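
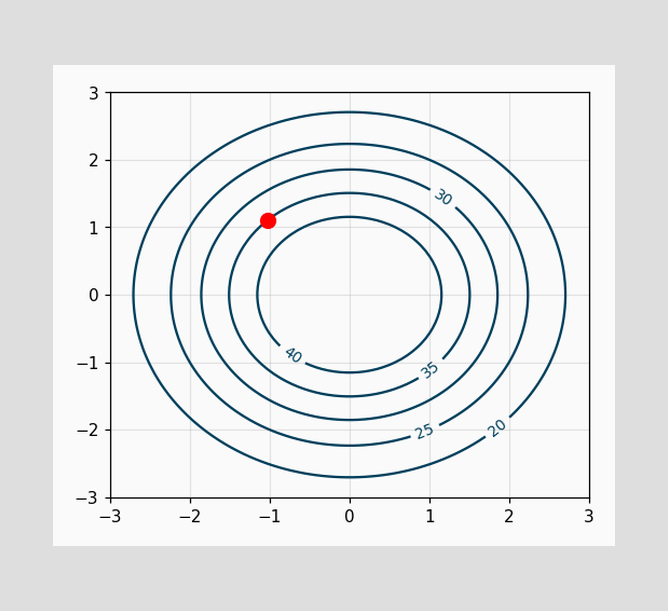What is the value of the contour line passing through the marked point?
The marked point sits on the contour labelled 35.

35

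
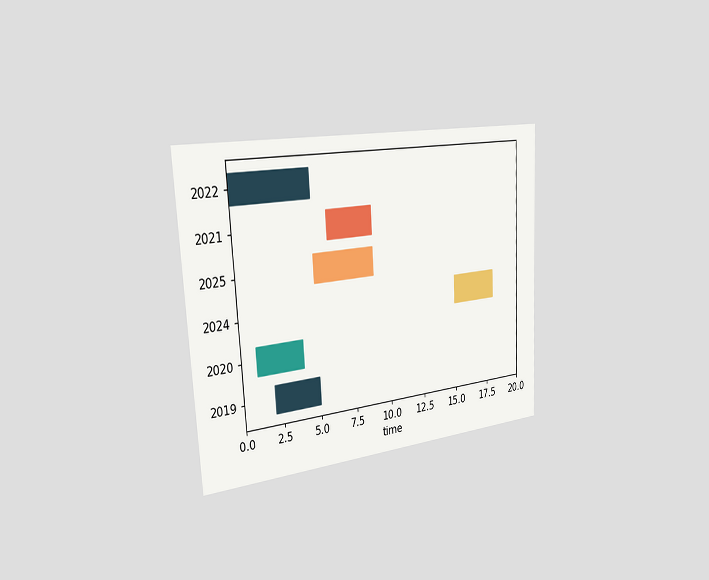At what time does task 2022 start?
0

The chart is tilted about 3° counter-clockwise and viewed slightly from the left. The 2022 bar begins at t=0.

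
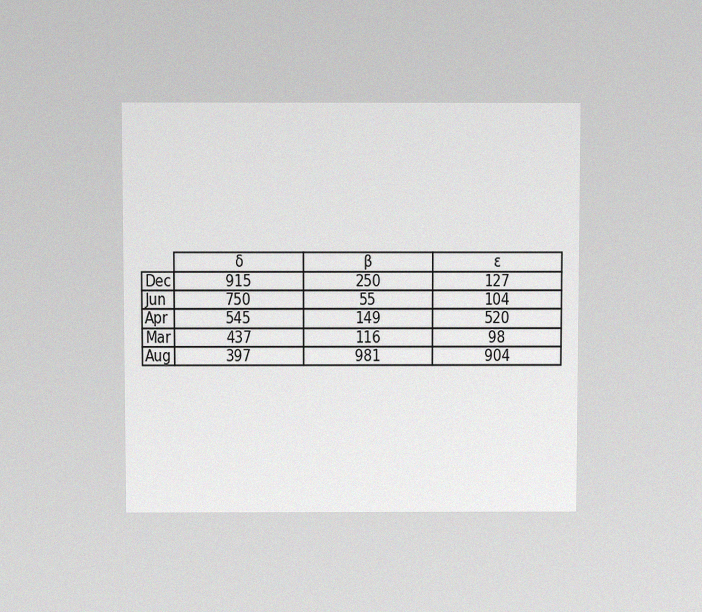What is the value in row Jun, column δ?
750

The chart is viewed slightly from above, with some photo noise. The (Jun, δ) cell reads 750.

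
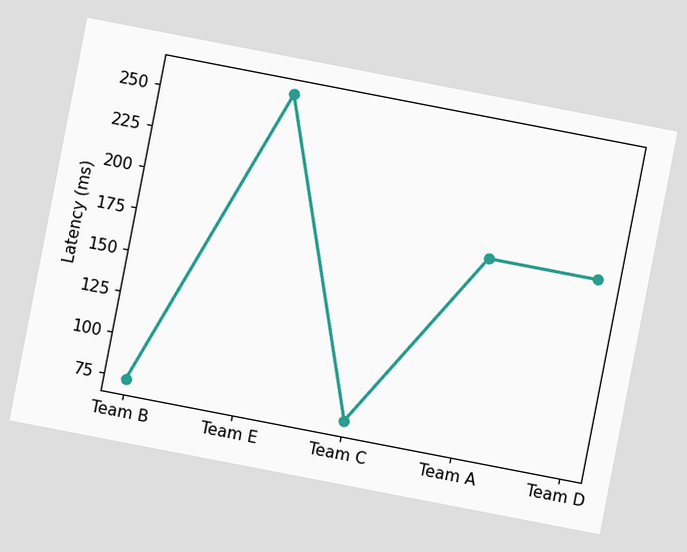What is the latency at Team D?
The chart is tilted about 11° clockwise. At Team D, the line is at 185ms.

185ms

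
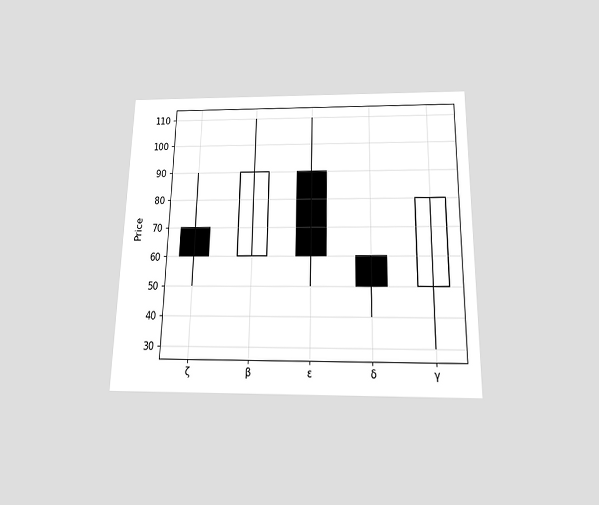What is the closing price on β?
The chart is viewed slightly from below. The β candle closes at 90.

90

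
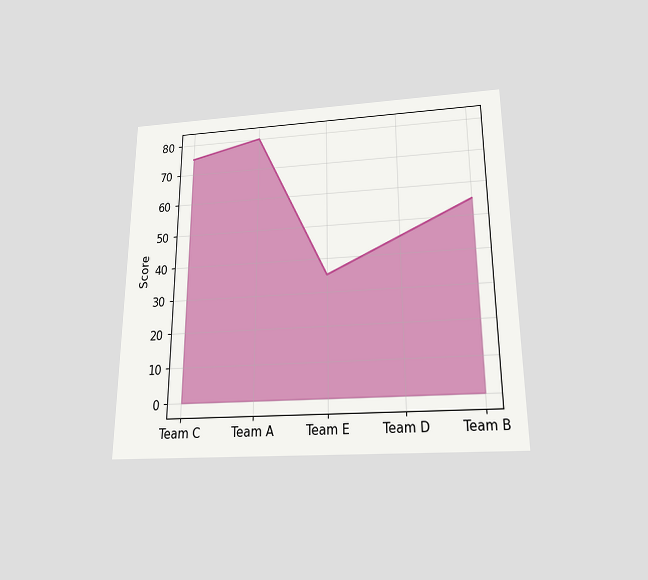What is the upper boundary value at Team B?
55

The chart is viewed slightly from below. At Team B the upper boundary is at 55.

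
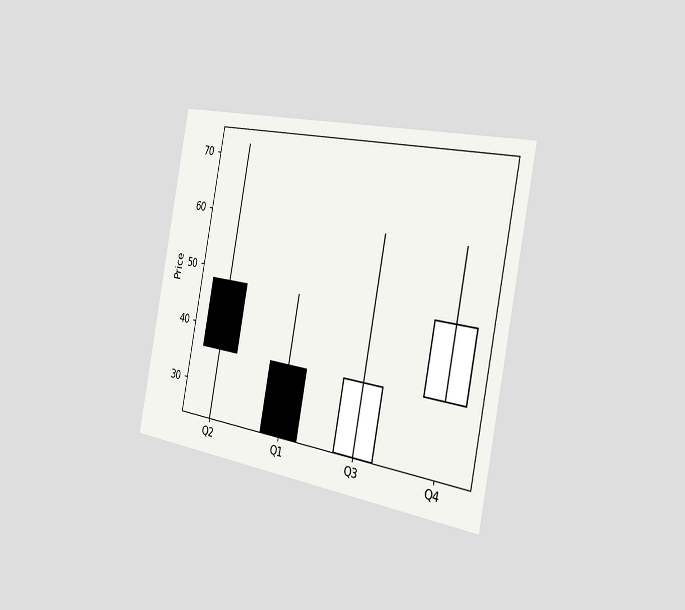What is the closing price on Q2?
The chart is tilted about 11° clockwise and viewed slightly from the right. The Q2 candle closes at 36.

36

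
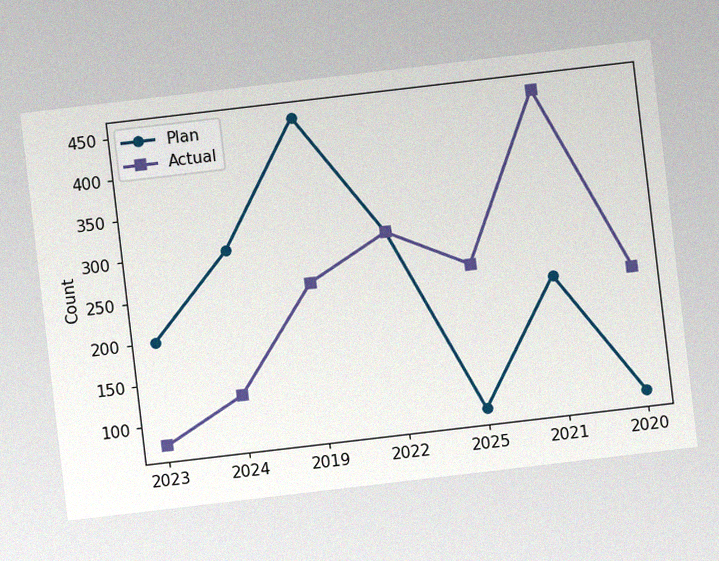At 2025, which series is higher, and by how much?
Actual, by 175

The chart is tilted about 7° counter-clockwise, with some photo noise. At 2025, Actual sits above the other line by 175.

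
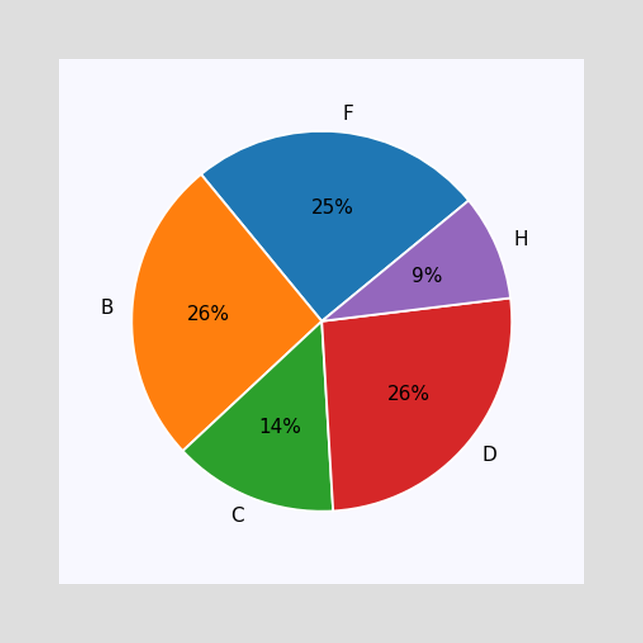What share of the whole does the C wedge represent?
14%

The C slice takes up 14% of the pie.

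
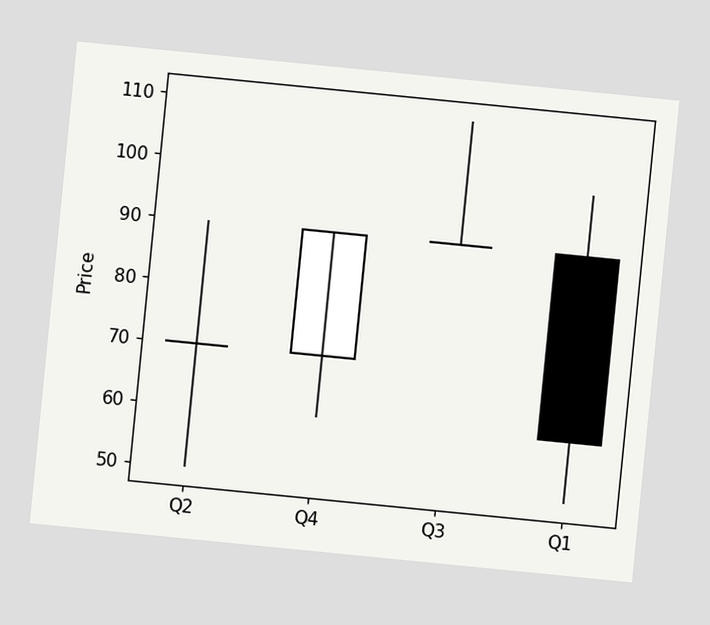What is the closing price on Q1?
60

The chart is tilted about 6° clockwise. The Q1 candle closes at 60.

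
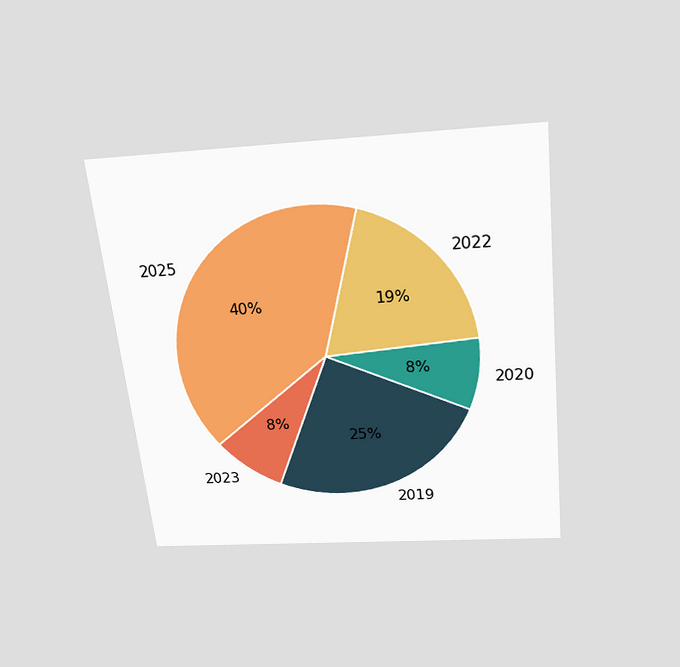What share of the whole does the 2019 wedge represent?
The chart is tilted about 6° counter-clockwise and viewed slightly from above. The 2019 slice takes up 25% of the pie.

25%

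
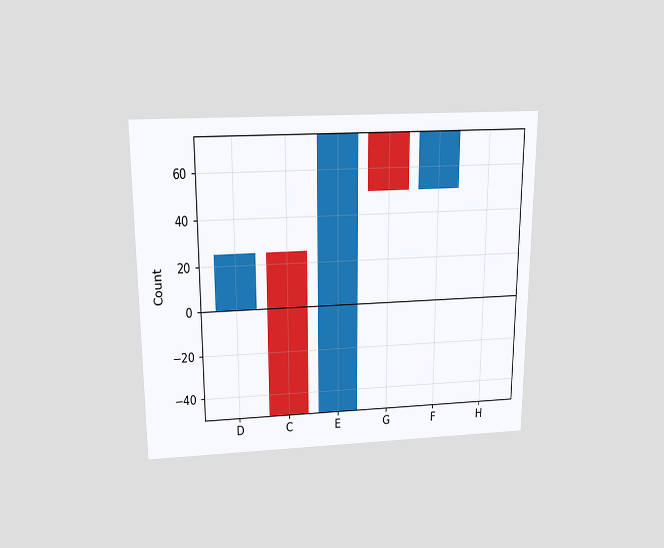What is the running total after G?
The chart is viewed slightly from above. After G the running total reaches 50.

50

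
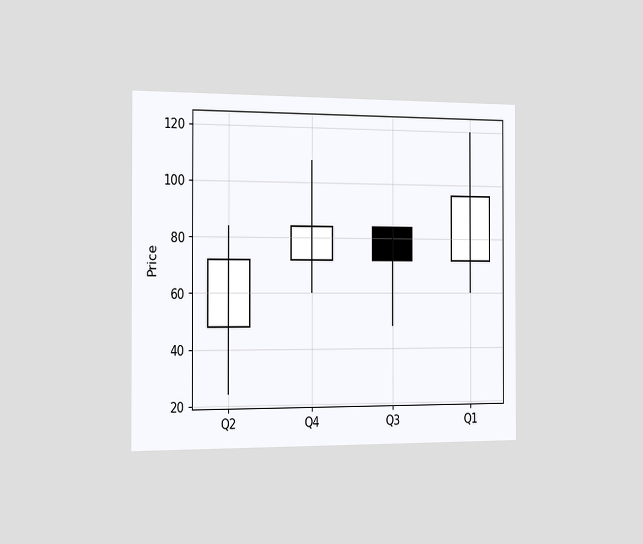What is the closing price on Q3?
The chart is viewed slightly from the left. The Q3 candle closes at 72.

72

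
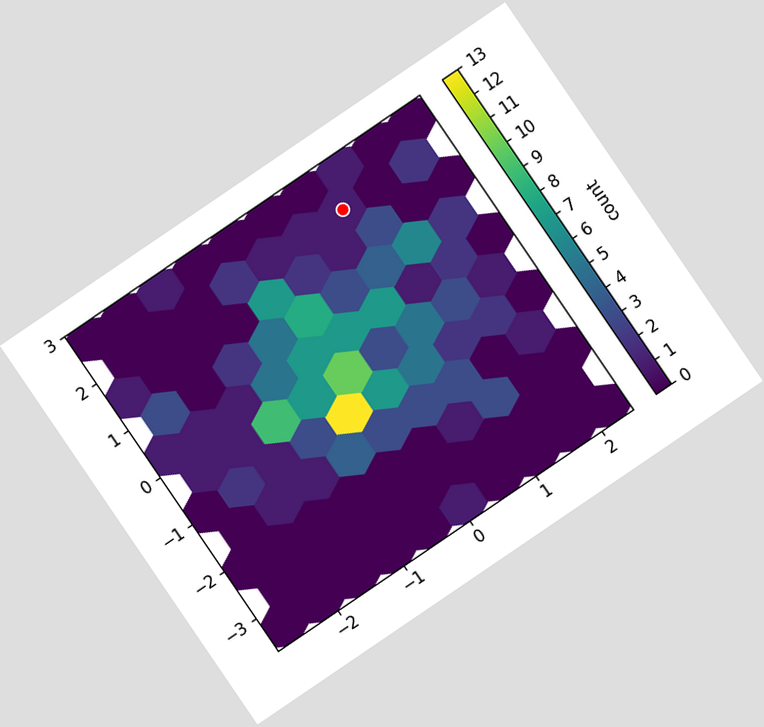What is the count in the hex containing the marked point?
The chart is tilted about 34° counter-clockwise. The marked hex reads 1 on the colorbar.

1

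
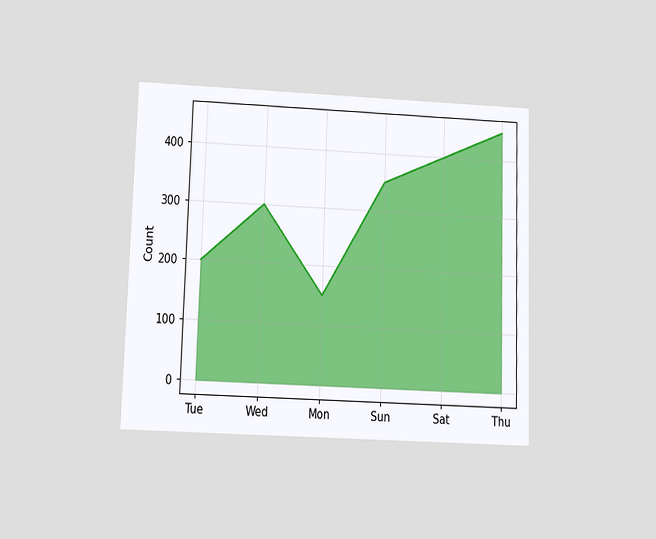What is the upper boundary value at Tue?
The chart is viewed slightly from below. At Tue the upper boundary is at 200.

200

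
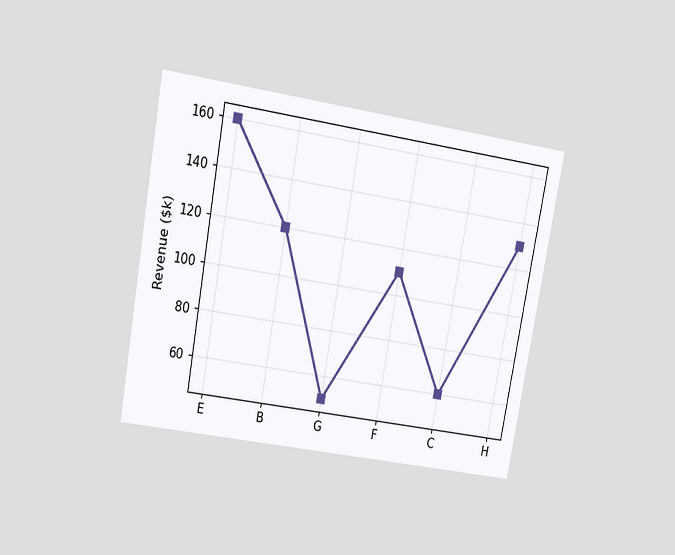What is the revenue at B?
The chart is tilted about 10° clockwise and viewed slightly from above. At B, the line is at $120k.

$120k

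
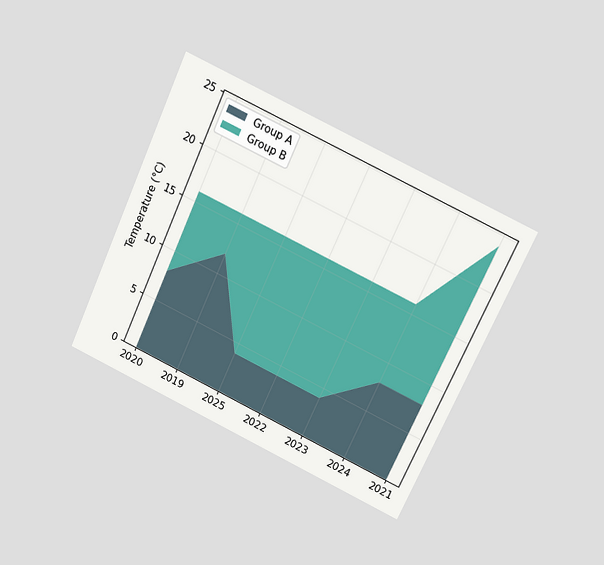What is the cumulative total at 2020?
The chart is tilted about 25° clockwise and viewed slightly from above. The stacked total at 2020 reaches 16°C.

16°C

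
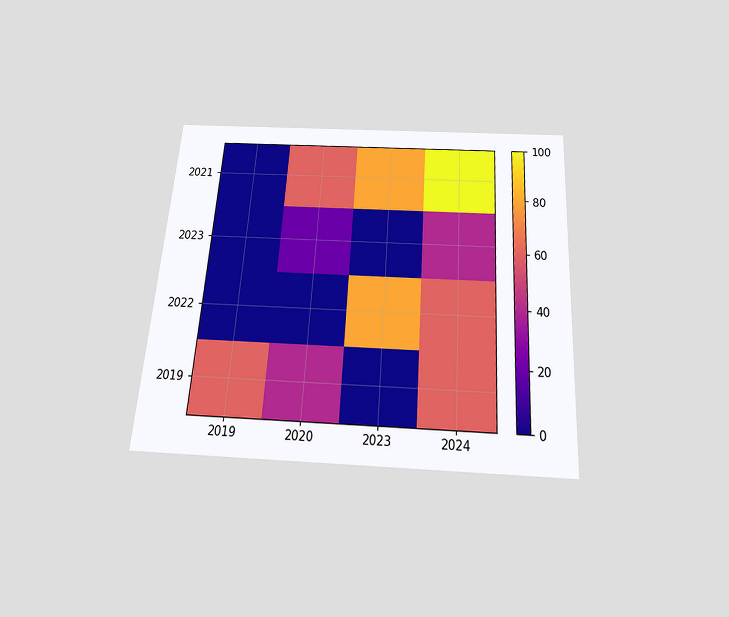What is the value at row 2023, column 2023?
0

The chart is tilted about 4° clockwise and viewed slightly from below. Matching cell (2023, 2023) against the colorbar gives 0.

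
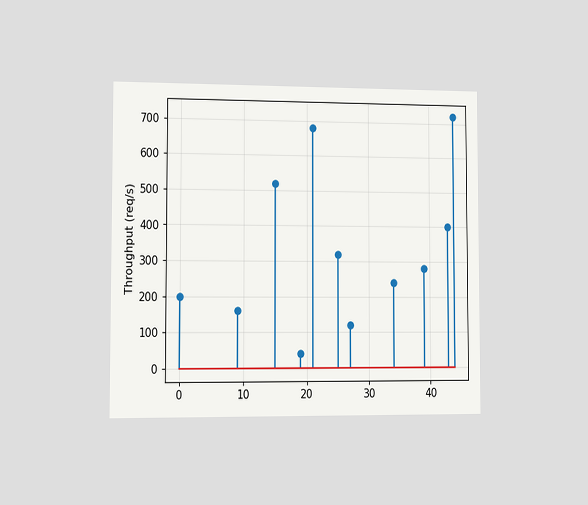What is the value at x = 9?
The chart is viewed slightly from the left. The stem at x=9 reaches 160req/s.

160req/s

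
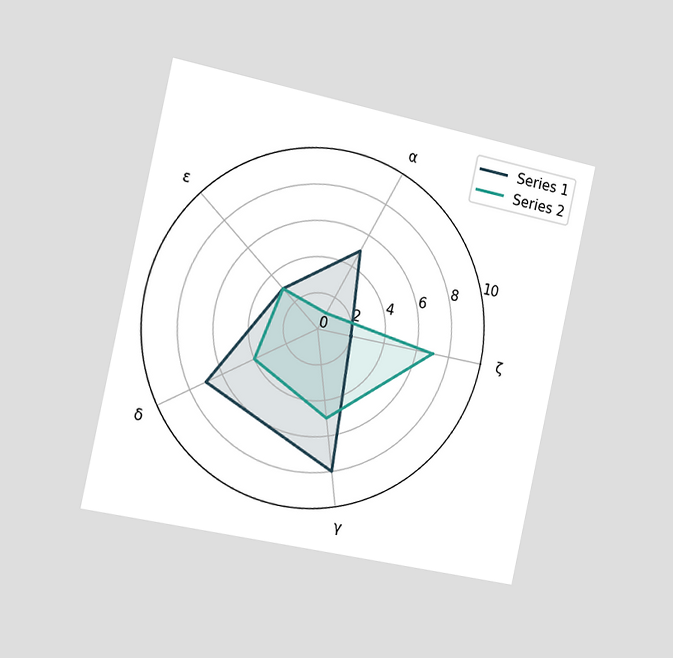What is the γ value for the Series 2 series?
5

The chart is tilted about 12° clockwise and viewed slightly from the left. On the γ axis, Series 2 reaches 5.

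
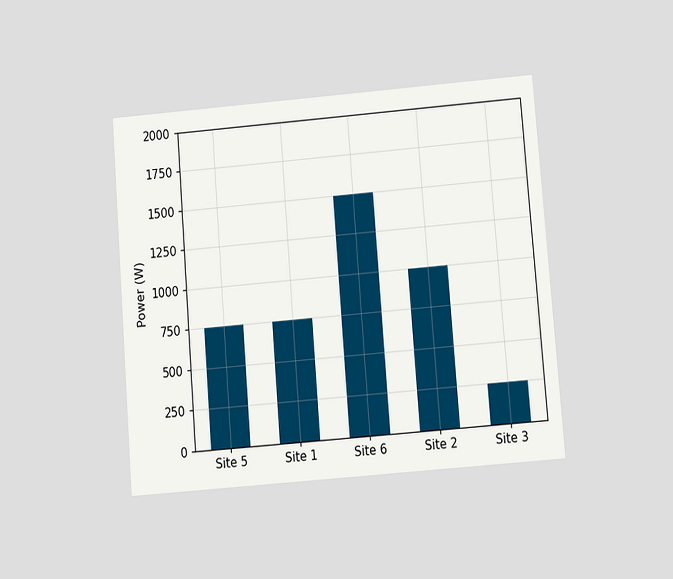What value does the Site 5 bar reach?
750W

The chart is tilted about 5° counter-clockwise and viewed at a slight angle. Reading along the chart's y-axis, the Site 5 bar reaches 750W.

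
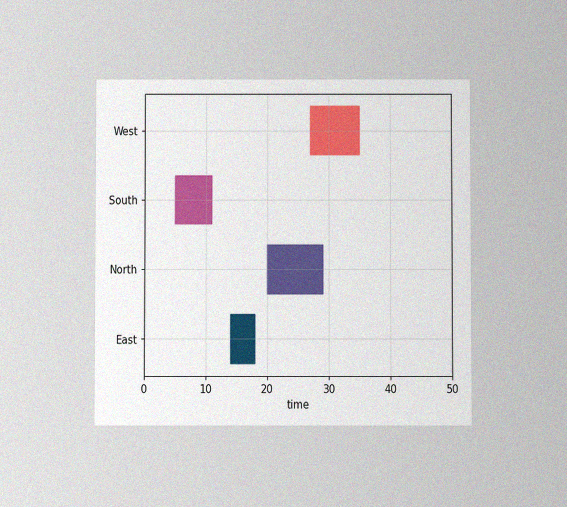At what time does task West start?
27

The chart is viewed at a slight angle, with some photo noise. The West bar begins at t=27.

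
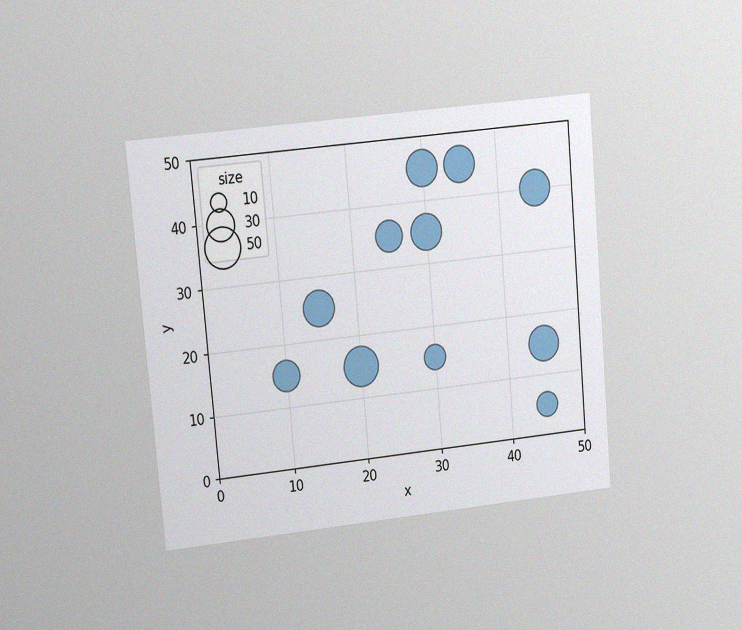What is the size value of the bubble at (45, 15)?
The chart is tilted about 5° counter-clockwise and viewed at a slight angle, with some photo noise. Matching the bubble at (45, 15) against the size legend gives 40.

40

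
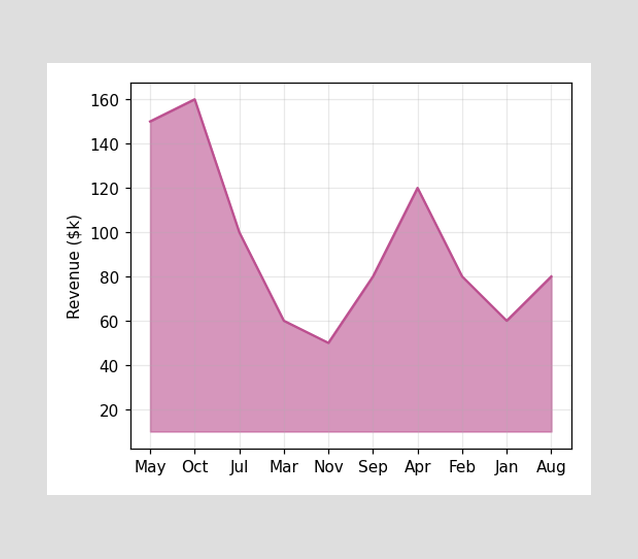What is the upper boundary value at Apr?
$120k

At Apr the upper boundary is at $120k.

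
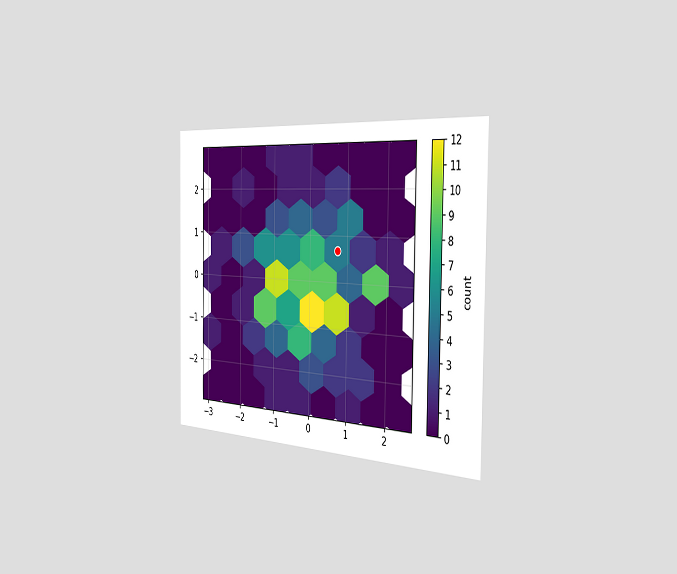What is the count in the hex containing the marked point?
The chart is viewed slightly from the right. The marked hex reads 5 on the colorbar.

5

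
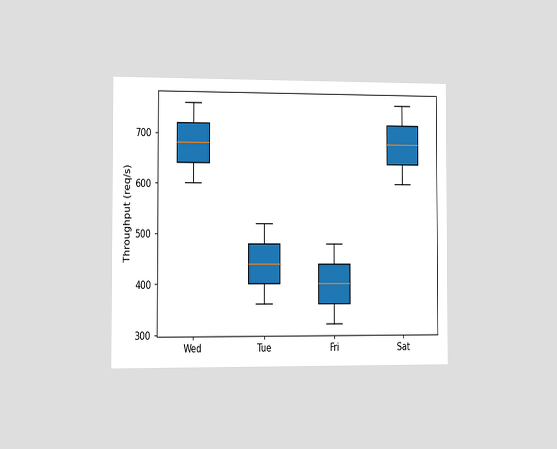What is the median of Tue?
The chart is viewed slightly from the left. The median line in the Tue box sits at 440req/s.

440req/s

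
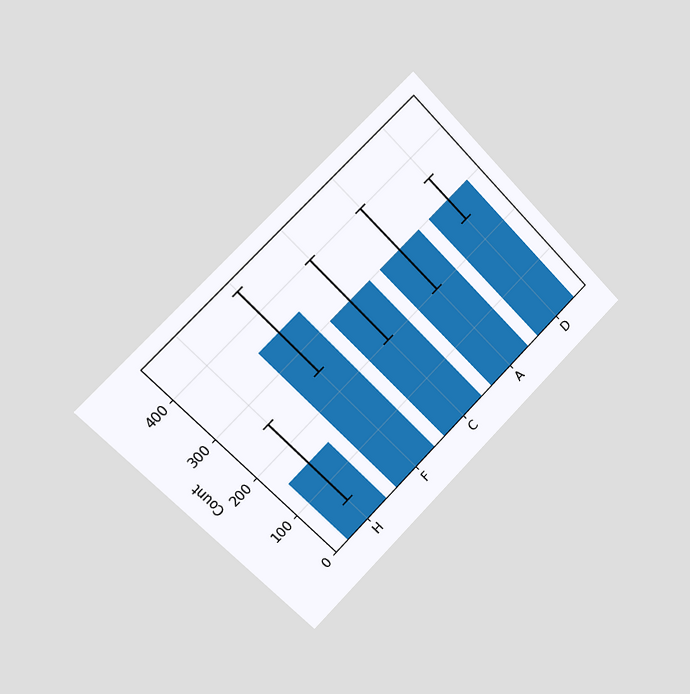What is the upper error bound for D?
The chart is tilted about 45° counter-clockwise and viewed slightly from the left. The D bar's upper whisker reaches 350.

350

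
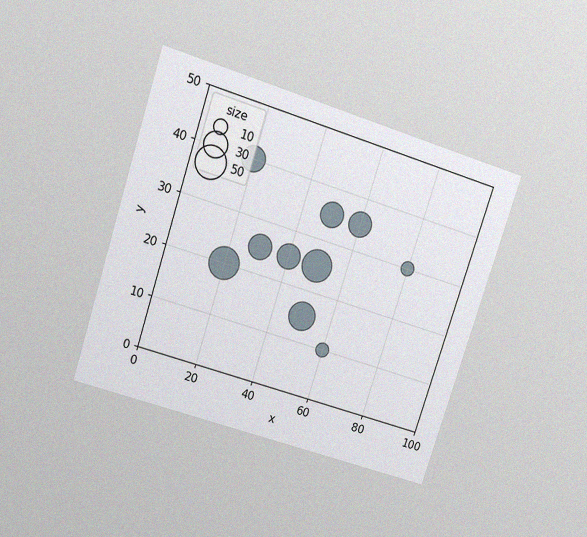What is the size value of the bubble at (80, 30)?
10

The chart is tilted about 18° clockwise and viewed slightly from above, with some photo noise. Matching the bubble at (80, 30) against the size legend gives 10.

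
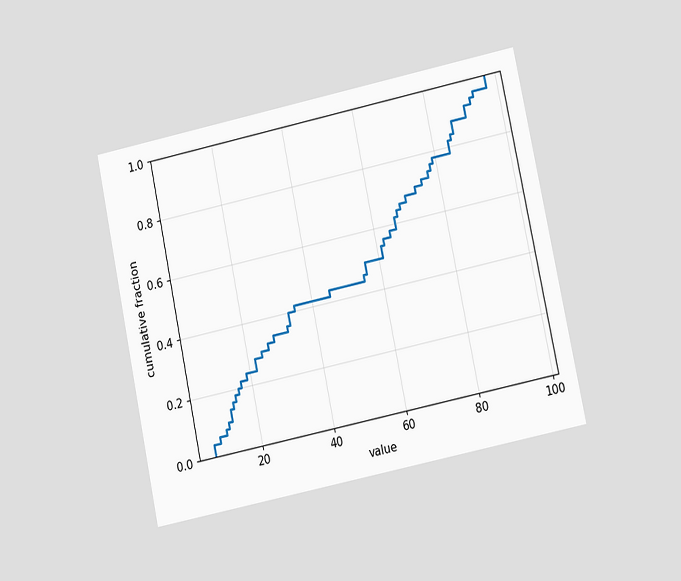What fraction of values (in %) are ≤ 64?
The chart is tilted about 12° counter-clockwise and viewed at a slight angle. At x=64 the ECDF step is at 58%.

58%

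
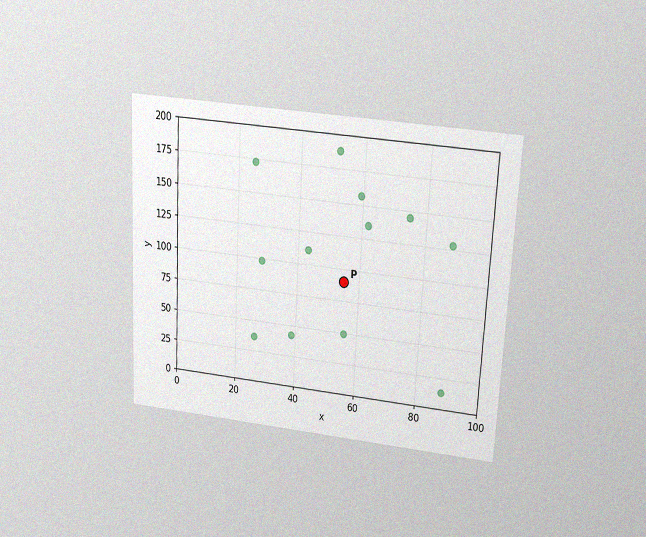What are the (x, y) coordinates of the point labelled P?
The chart is tilted about 3° clockwise and viewed slightly from above, with some photo noise. Following the gridlines from P to each axis, P sits at (55, 90).

(55, 90)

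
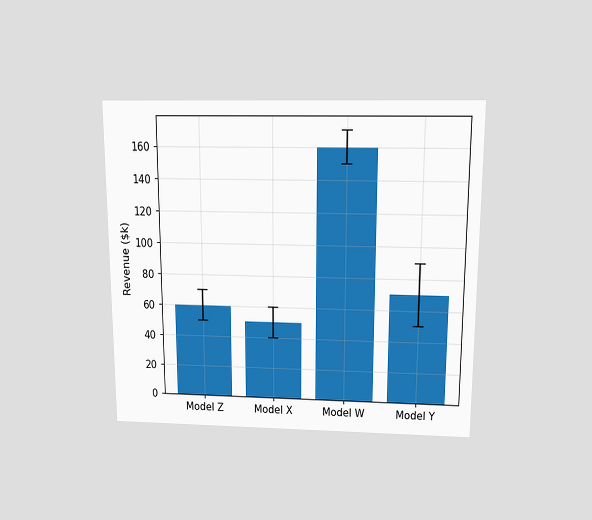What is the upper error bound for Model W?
The chart is viewed slightly from above. The Model W bar's upper whisker reaches $170k.

$170k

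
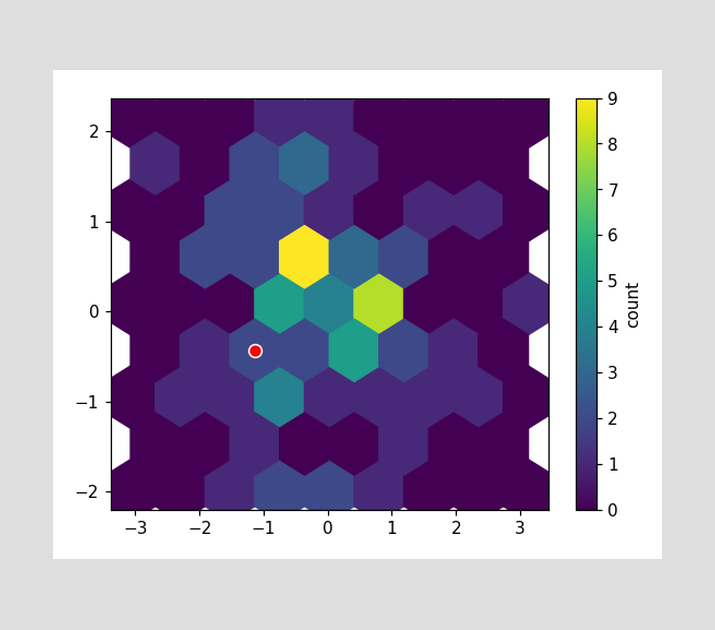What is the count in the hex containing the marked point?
2

The marked hex reads 2 on the colorbar.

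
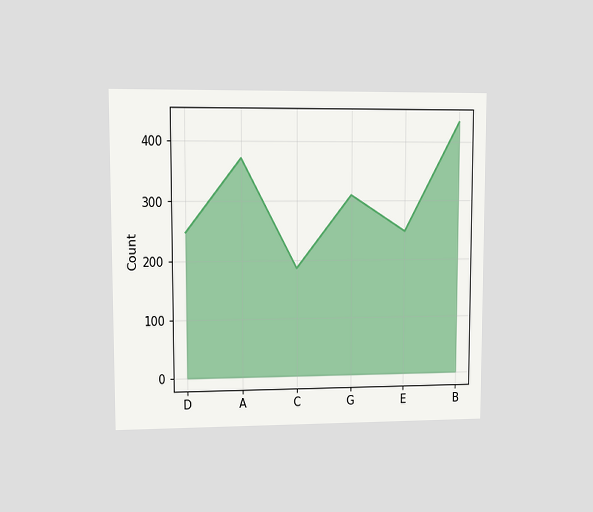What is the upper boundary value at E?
The chart is viewed at a slight angle. At E the upper boundary is at 248.

248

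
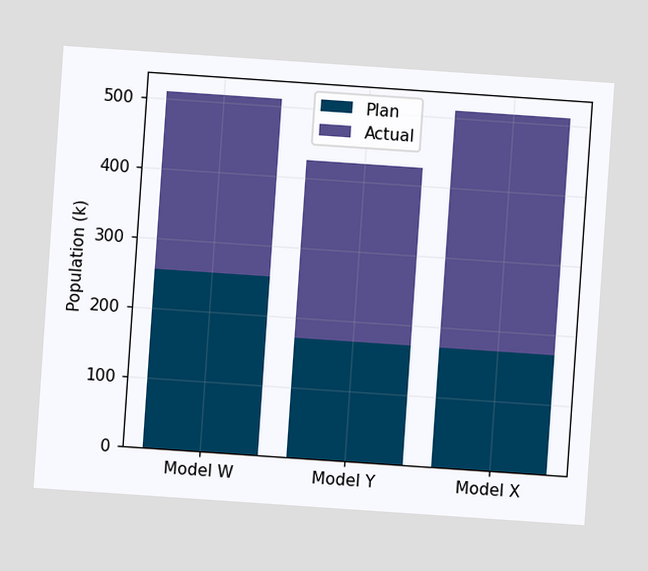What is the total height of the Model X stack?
The chart is tilted about 4° clockwise. The Model X stack's top reaches 510k on the y-axis.

510k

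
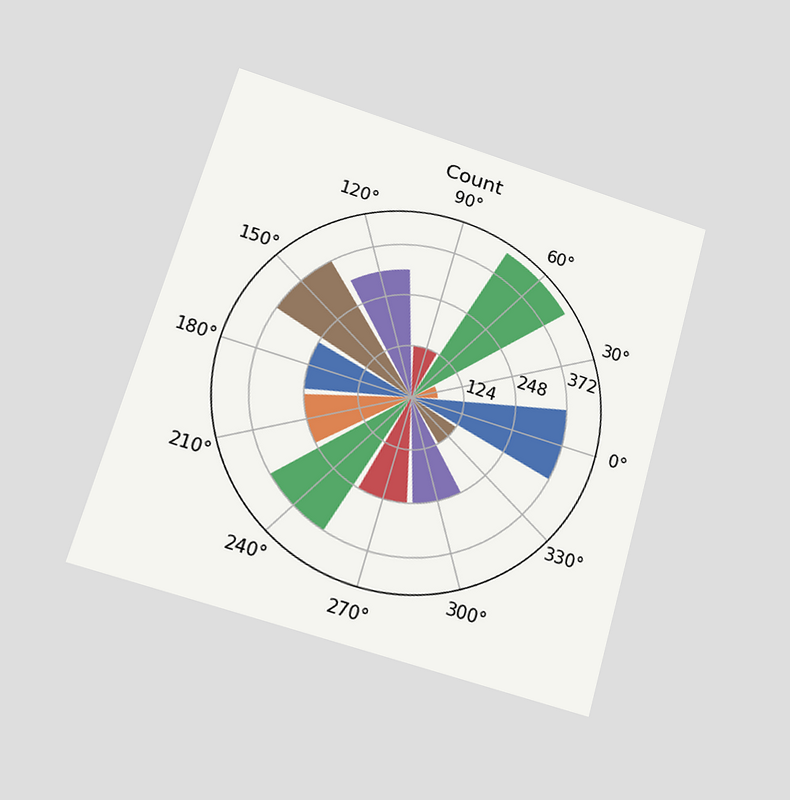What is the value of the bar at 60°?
The chart is tilted about 16° clockwise and viewed at a slight angle. The bar at 60° reaches 434 on the radial axis.

434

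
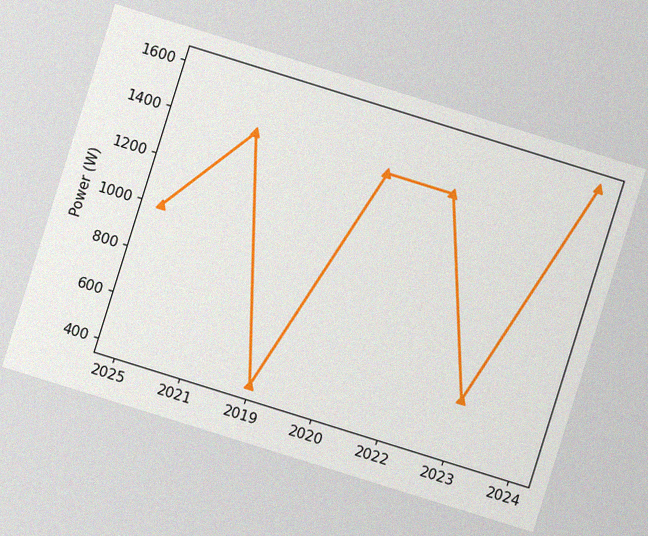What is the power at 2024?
The chart is tilted about 17° clockwise, with some photo noise. At 2024, the line is at 1600W.

1600W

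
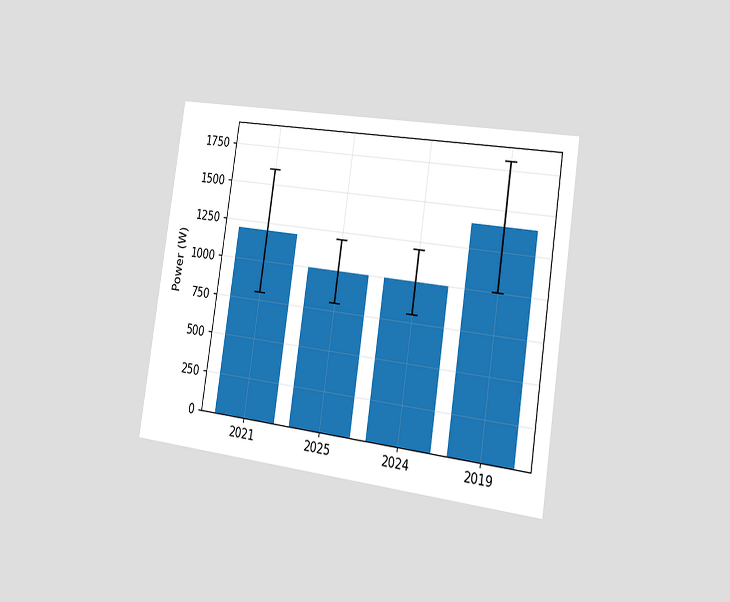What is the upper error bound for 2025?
The chart is tilted about 8° clockwise and viewed slightly from the right. The 2025 bar's upper whisker reaches 1200W.

1200W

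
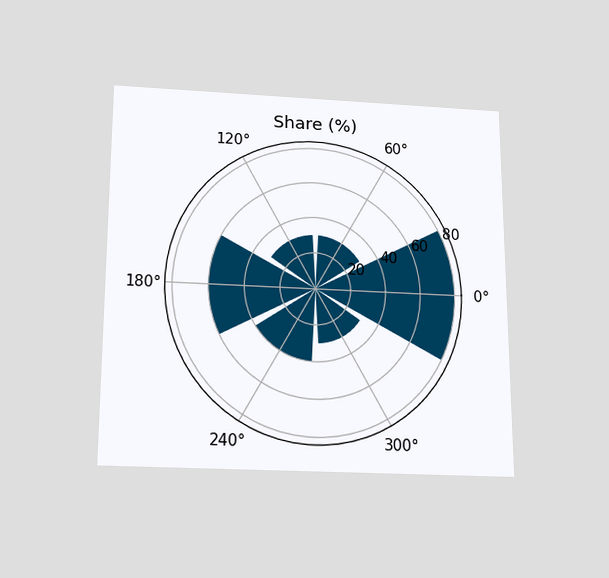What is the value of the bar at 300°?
The chart is viewed slightly from below. The bar at 300° reaches 30% on the radial axis.

30%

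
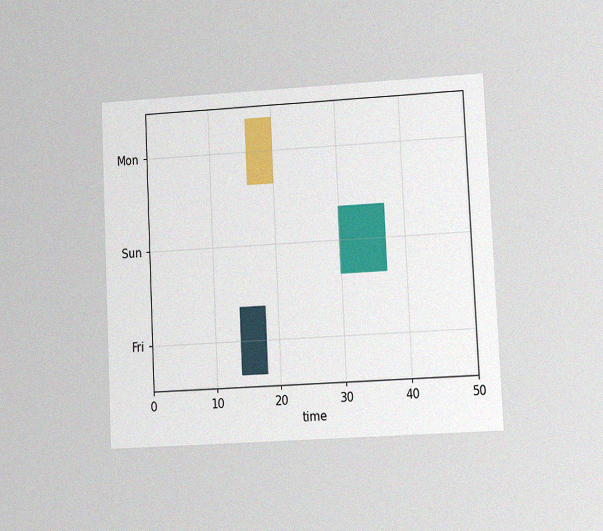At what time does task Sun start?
30

The chart is tilted about 3° counter-clockwise and viewed at a slight angle, with some photo noise. The Sun bar begins at t=30.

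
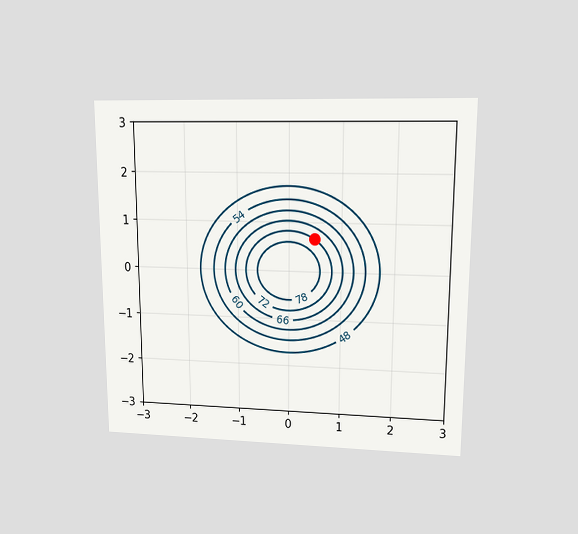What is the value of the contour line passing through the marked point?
72

The chart is viewed at a slight angle. The marked point sits on the contour labelled 72.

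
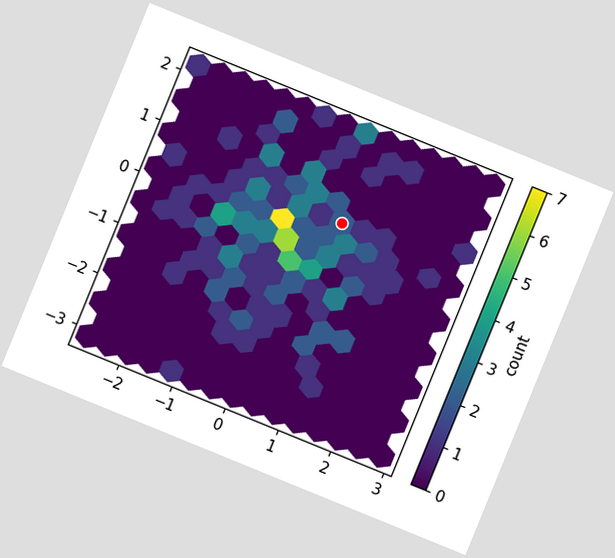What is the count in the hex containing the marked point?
2

The chart is tilted about 22° clockwise. The marked hex reads 2 on the colorbar.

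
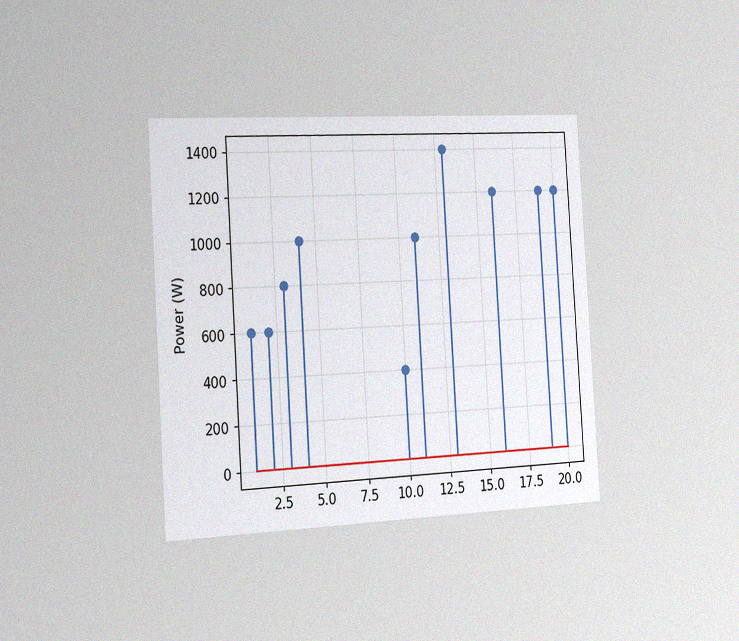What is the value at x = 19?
1200W

The chart is tilted about 4° counter-clockwise and viewed slightly from the left, with some photo noise. The stem at x=19 reaches 1200W.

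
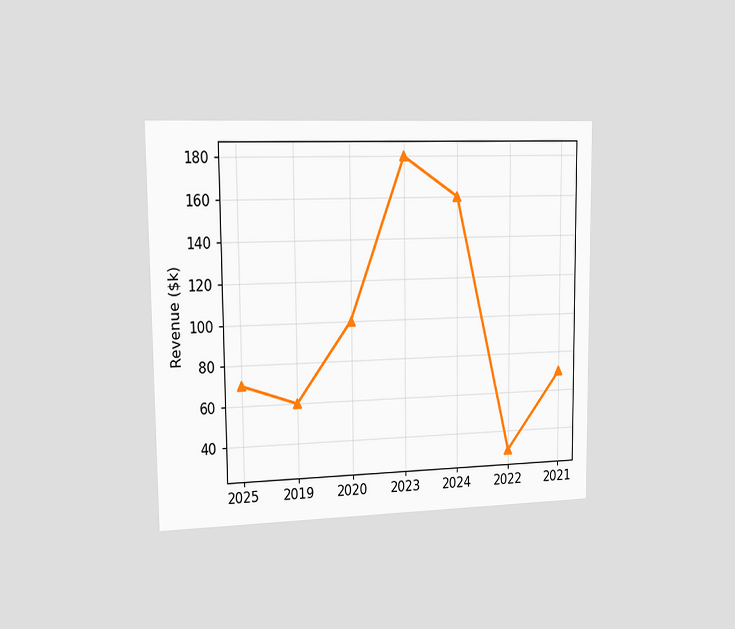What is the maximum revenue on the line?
$180k

The chart is viewed slightly from the left. The highest point is at 2023, and reading across to the y-axis gives $180k.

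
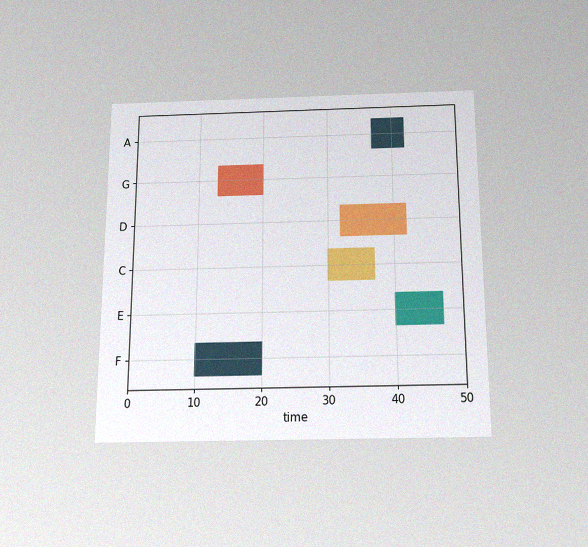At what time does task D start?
32

The chart is viewed slightly from below, with some photo noise. The D bar begins at t=32.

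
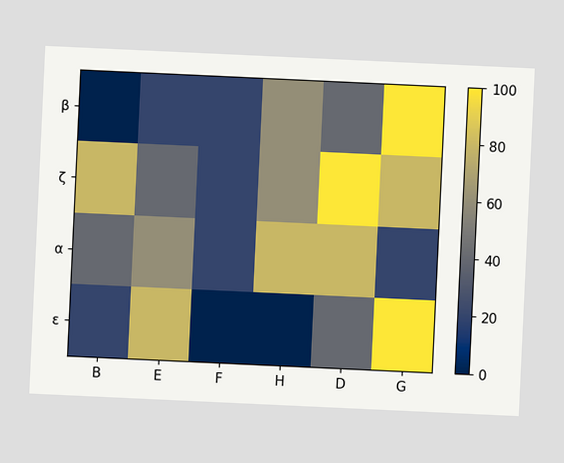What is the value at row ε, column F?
0

The chart is tilted about 3° clockwise. Matching cell (ε, F) against the colorbar gives 0.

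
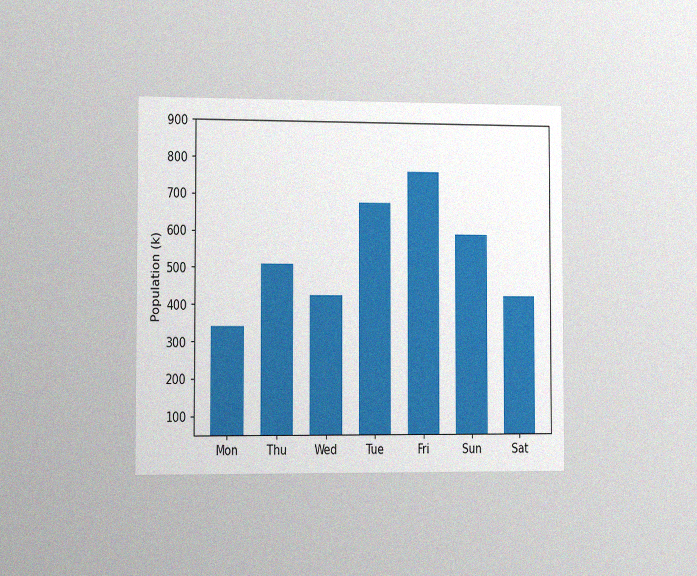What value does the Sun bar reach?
The chart is viewed slightly from the left, with some photo noise. Reading along the chart's y-axis, the Sun bar reaches 595k.

595k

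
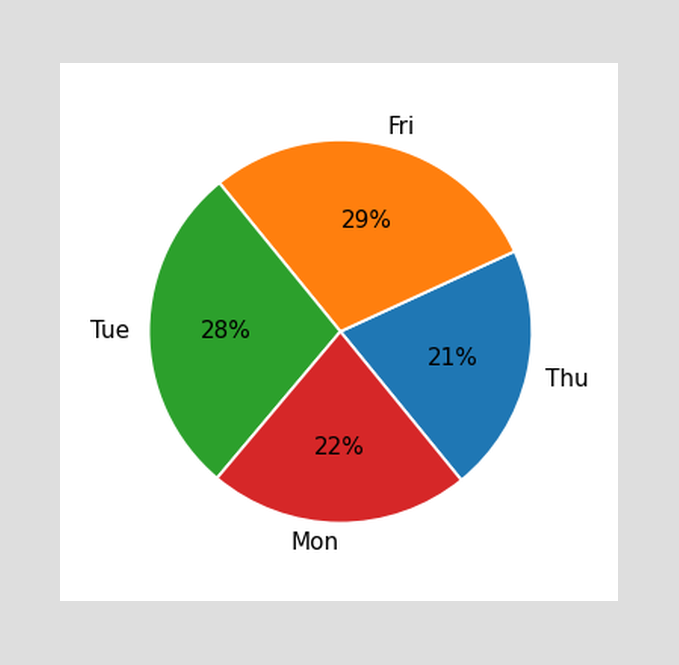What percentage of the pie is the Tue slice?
28%

The Tue slice takes up 28% of the pie.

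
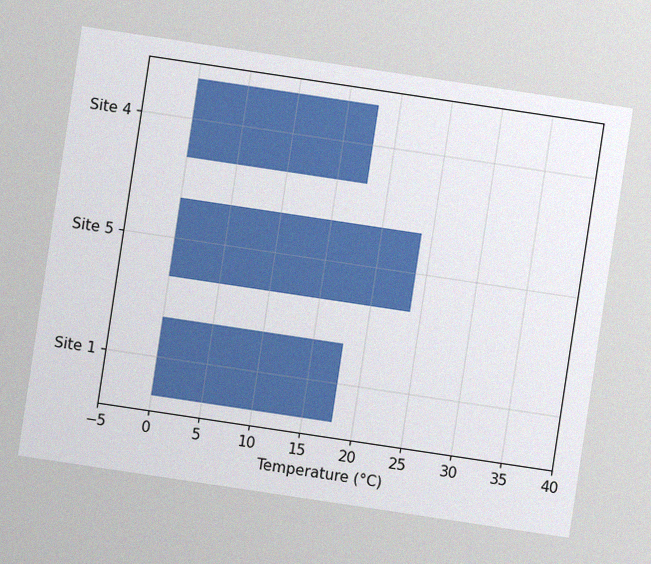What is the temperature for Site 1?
18°C

The chart is tilted about 9° clockwise, with some photo noise. Reading along the chart's x-axis, the Site 1 bar reaches 18°C.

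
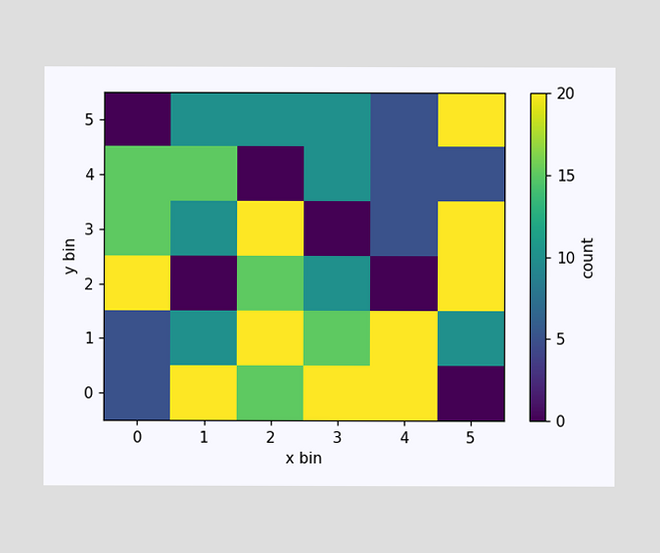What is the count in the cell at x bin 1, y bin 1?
Matching the cell (1, 1) against the colorbar gives 10.

10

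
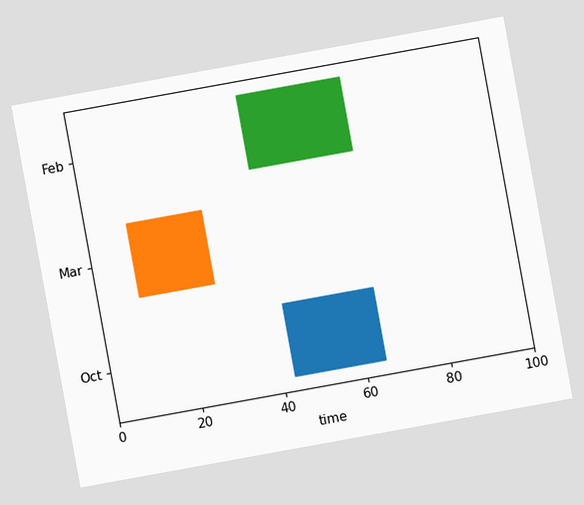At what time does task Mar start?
10

The chart is tilted about 10° counter-clockwise. The Mar bar begins at t=10.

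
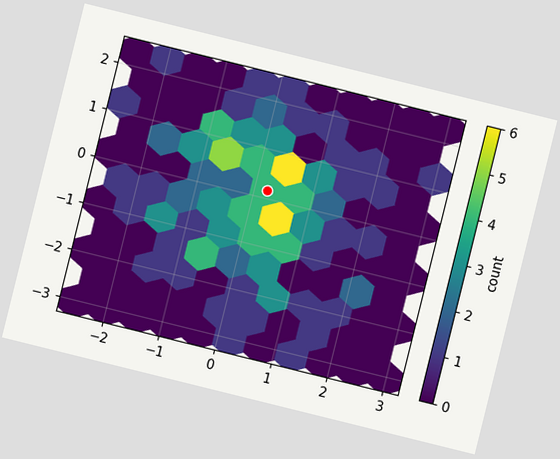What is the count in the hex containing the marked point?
4

The chart is tilted about 14° clockwise. The marked hex reads 4 on the colorbar.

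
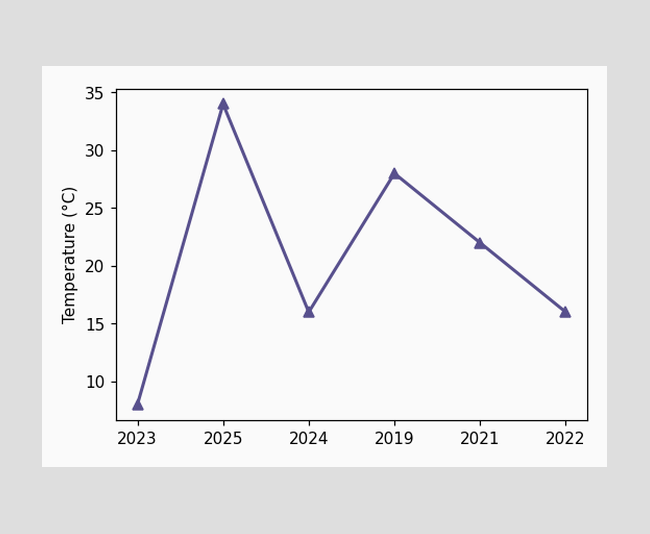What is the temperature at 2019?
28°C

At 2019, the line is at 28°C.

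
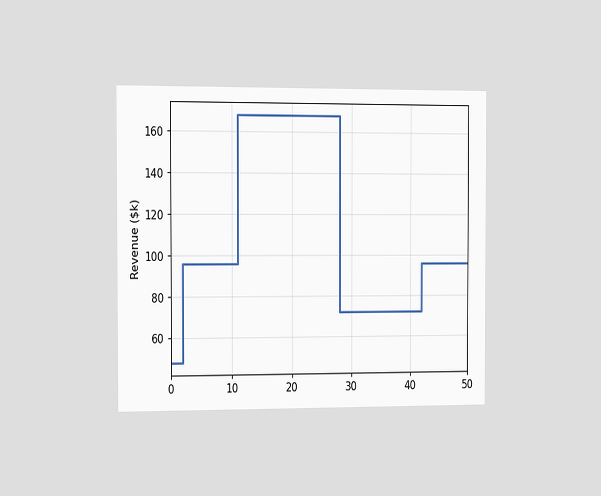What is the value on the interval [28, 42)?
The chart is viewed slightly from the left. On [28, 42) the step sits at $72k.

$72k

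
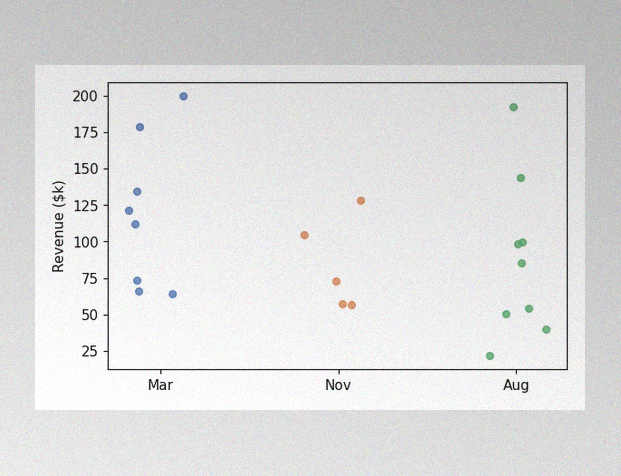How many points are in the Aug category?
9

The image has some photo noise and uneven lighting. Counting the markers in the Aug column gives 9.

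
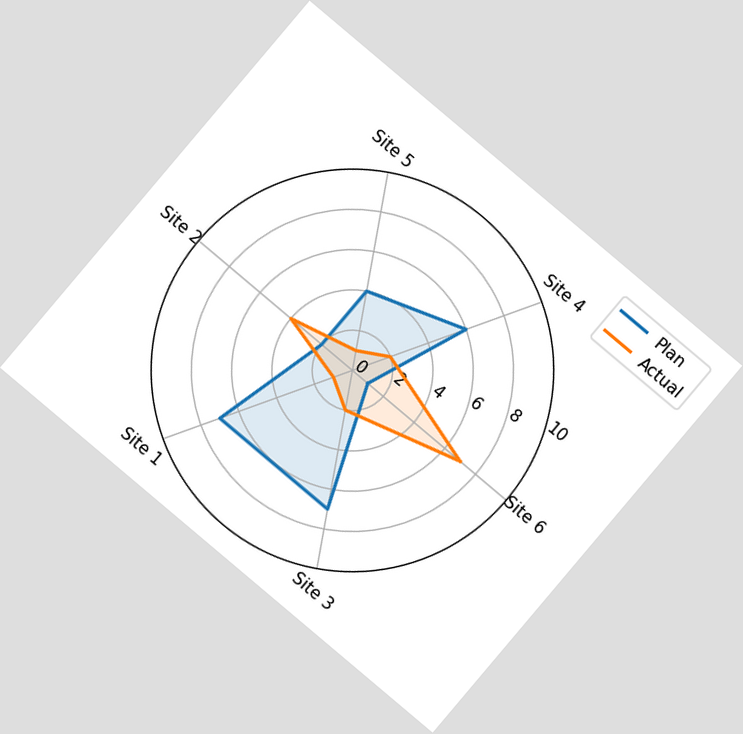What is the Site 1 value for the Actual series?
1

The chart is tilted about 40° clockwise. On the Site 1 axis, Actual reaches 1.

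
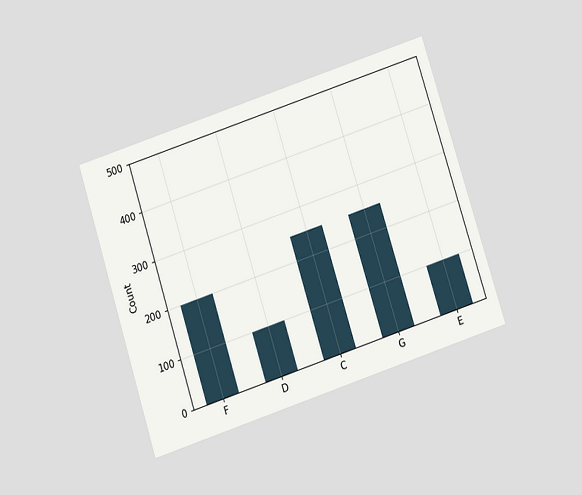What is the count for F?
The chart is tilted about 18° counter-clockwise and viewed at a slight angle. Reading along the chart's y-axis, the F bar reaches 200.

200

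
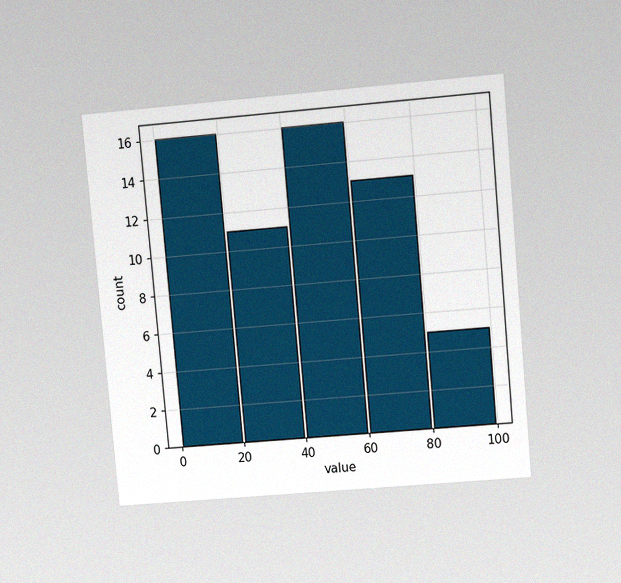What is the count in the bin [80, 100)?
The chart is tilted about 5° counter-clockwise and viewed at a slight angle, with some photo noise. The [80, 100) bin has height 5.

5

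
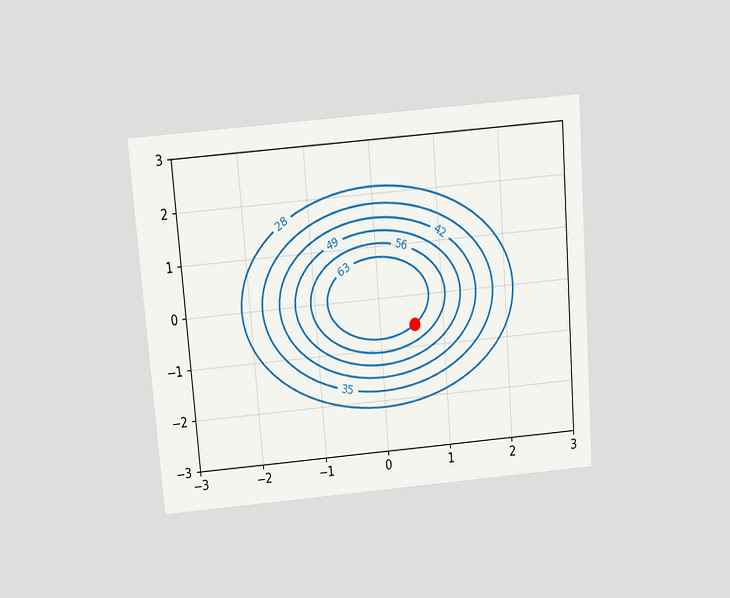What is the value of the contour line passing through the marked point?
63

The chart is tilted about 5° counter-clockwise and viewed slightly from above. The marked point sits on the contour labelled 63.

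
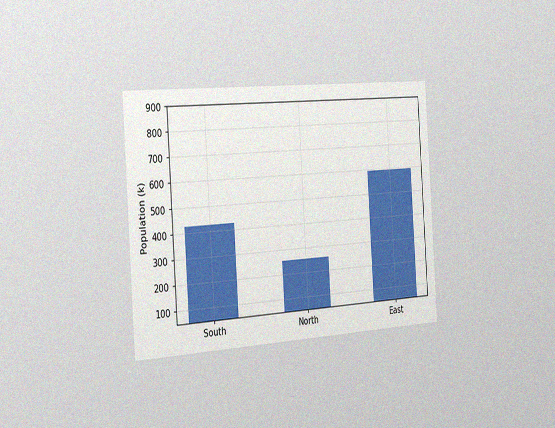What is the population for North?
255k

The chart is tilted about 4° counter-clockwise and viewed slightly from the left, with some photo noise. Reading along the chart's y-axis, the North bar reaches 255k.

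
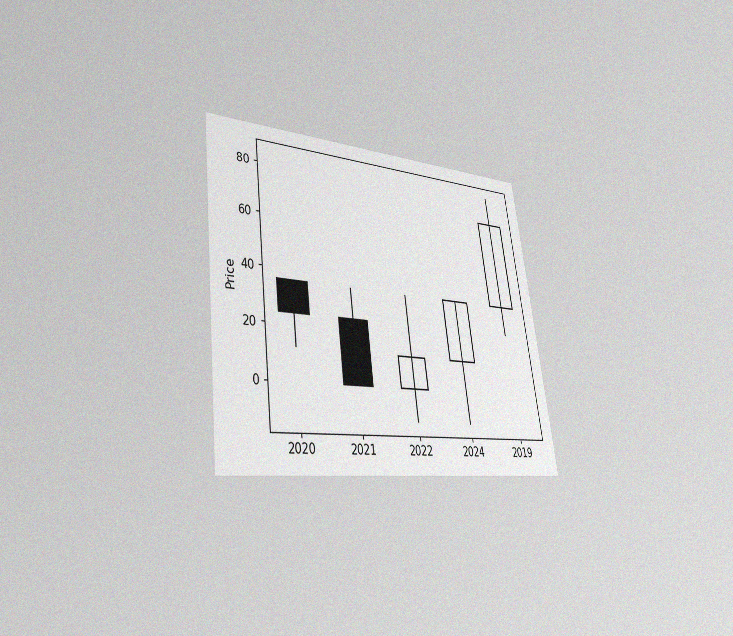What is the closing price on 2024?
36

The chart is tilted about 7° counter-clockwise and viewed slightly from the left, with some photo noise. The 2024 candle closes at 36.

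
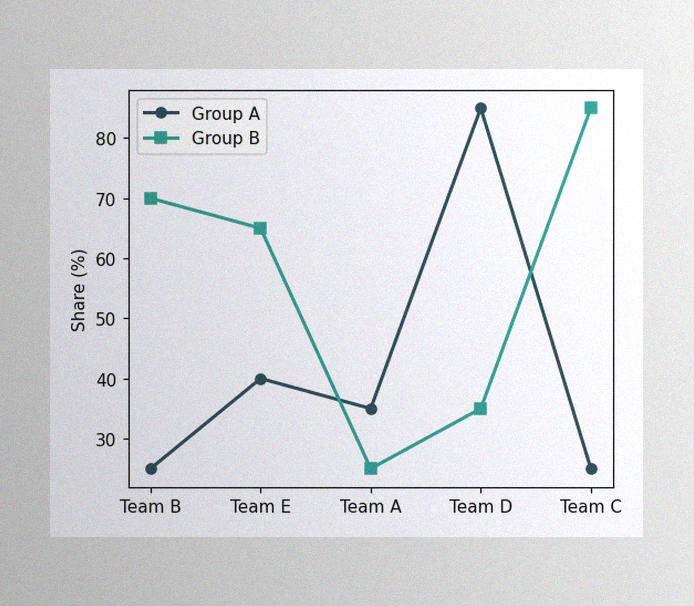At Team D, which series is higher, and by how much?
The image has some photo noise and uneven lighting. At Team D, Group A sits above the other line by 50%.

Group A, by 50%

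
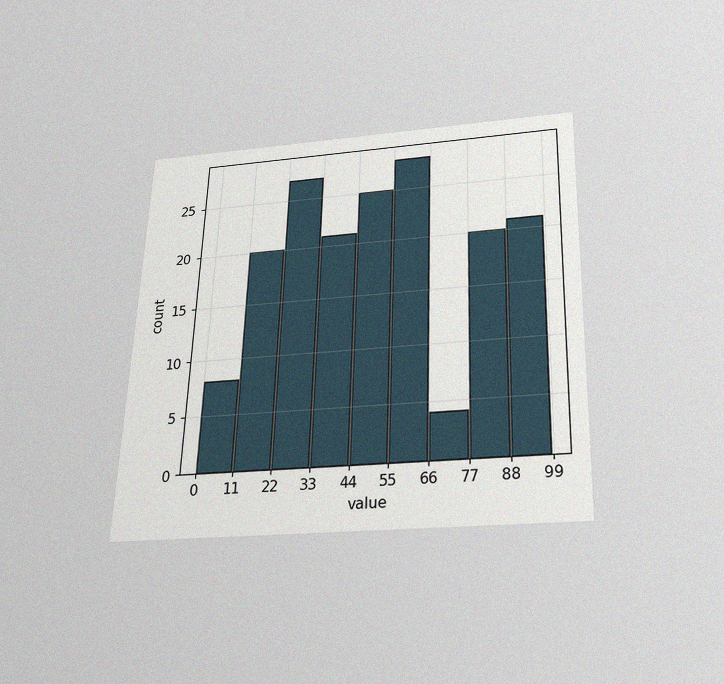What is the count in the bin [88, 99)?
21

The chart is tilted about 2° clockwise and viewed slightly from below, with some photo noise. The [88, 99) bin has height 21.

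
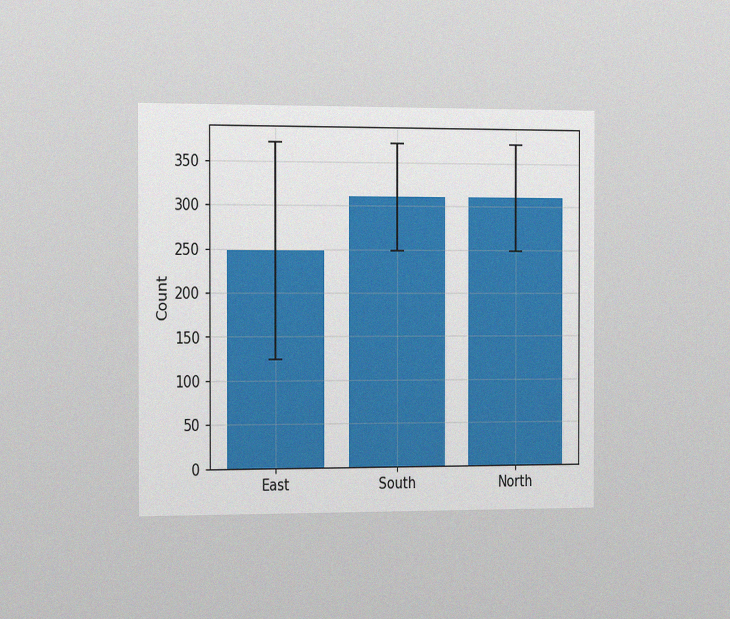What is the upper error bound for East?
The chart is viewed slightly from the left, with some photo noise. The East bar's upper whisker reaches 372.

372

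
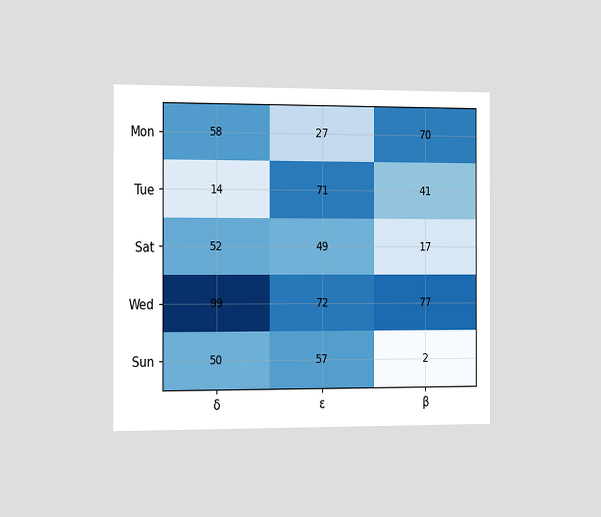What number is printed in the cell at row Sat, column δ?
52

The chart is viewed slightly from the left. The (Sat, δ) cell reads 52.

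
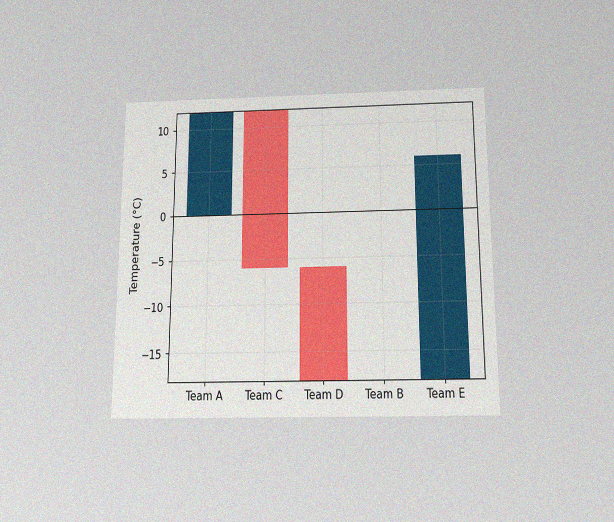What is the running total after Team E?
The chart is viewed slightly from below, with some photo noise. After Team E the running total reaches 6°C.

6°C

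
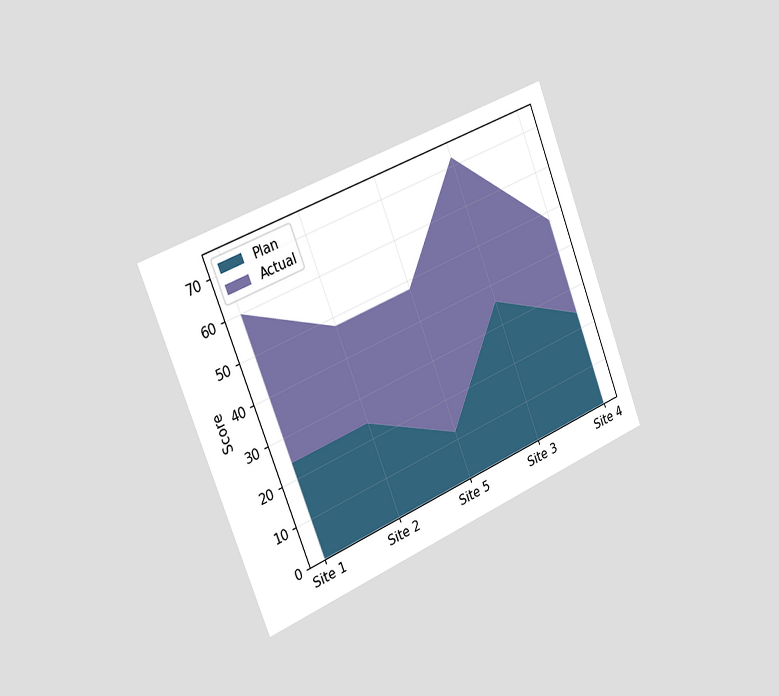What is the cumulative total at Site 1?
60

The chart is tilted about 22° counter-clockwise and viewed slightly from the left. The stacked total at Site 1 reaches 60.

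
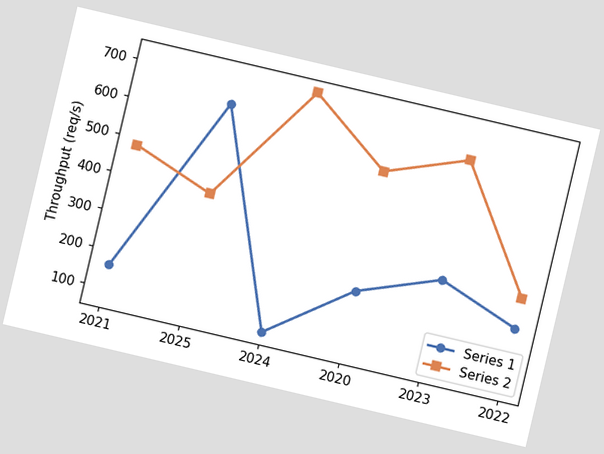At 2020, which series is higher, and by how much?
Series 2, by 320req/s

The chart is tilted about 13° clockwise. At 2020, Series 2 sits above the other line by 320req/s.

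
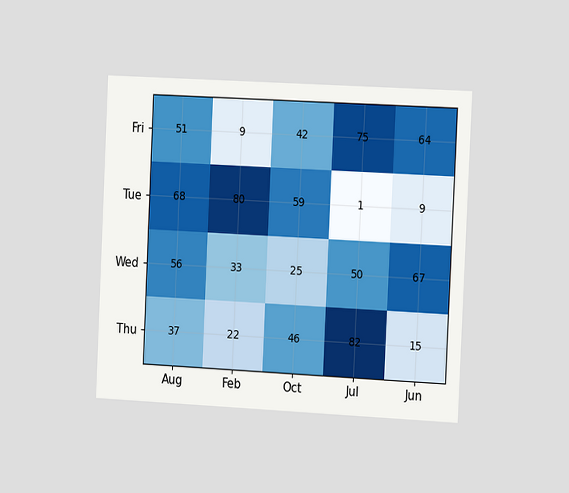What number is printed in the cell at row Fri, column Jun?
64

The chart is tilted about 3° clockwise and viewed slightly from the right. The (Fri, Jun) cell reads 64.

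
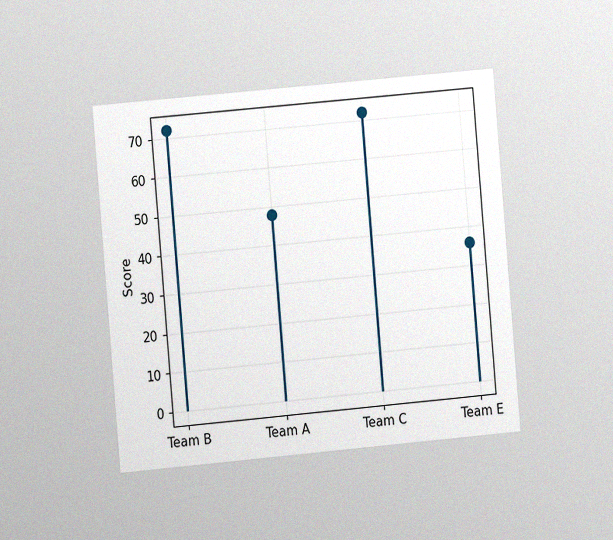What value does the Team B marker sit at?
The chart is tilted about 5° counter-clockwise and viewed slightly from the left, with some photo noise. The Team B marker sits at 72.

72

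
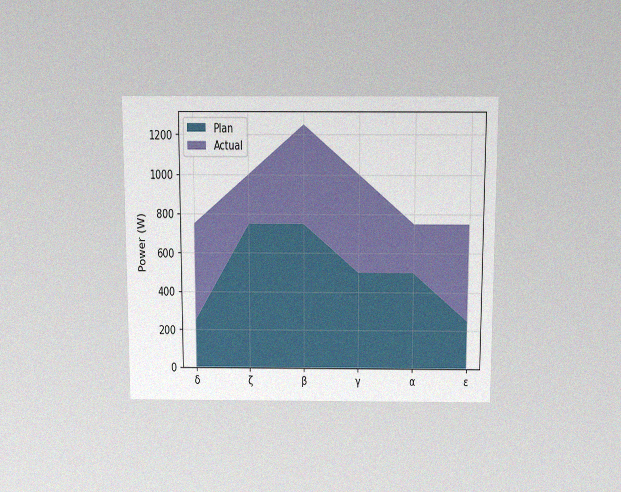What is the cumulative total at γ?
1000W

The chart is viewed slightly from above, with some photo noise. The stacked total at γ reaches 1000W.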